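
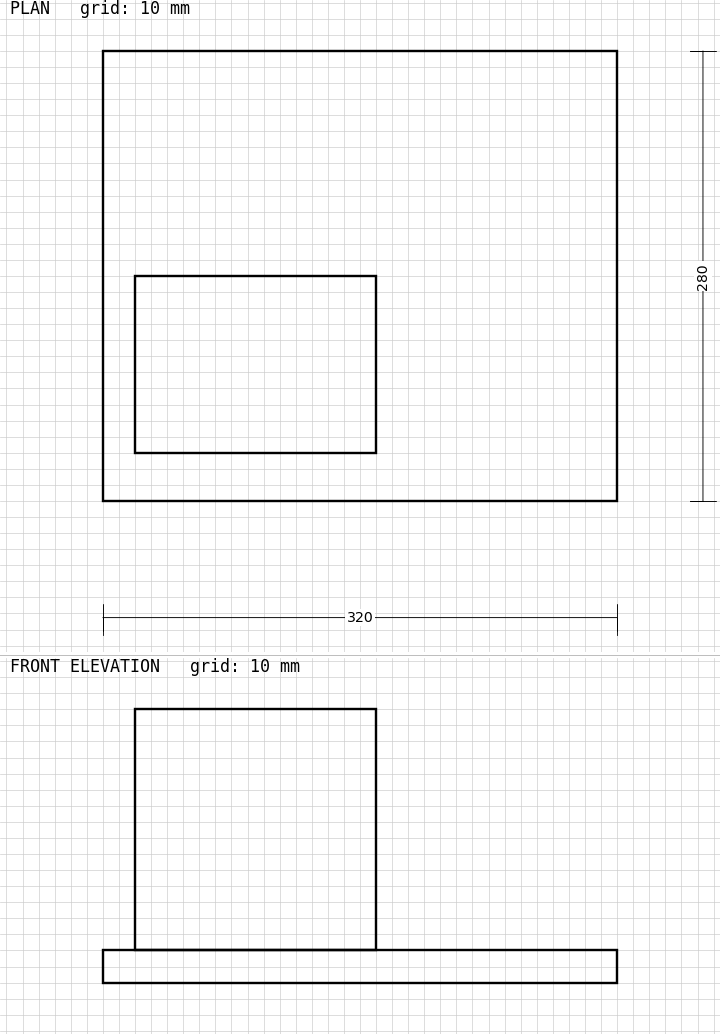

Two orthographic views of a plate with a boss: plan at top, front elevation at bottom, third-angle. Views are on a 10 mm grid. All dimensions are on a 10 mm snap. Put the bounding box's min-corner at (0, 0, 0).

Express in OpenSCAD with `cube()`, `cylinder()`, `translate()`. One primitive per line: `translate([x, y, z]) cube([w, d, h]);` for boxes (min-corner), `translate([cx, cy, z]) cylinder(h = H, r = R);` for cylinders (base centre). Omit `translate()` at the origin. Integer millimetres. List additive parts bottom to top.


cube([320, 280, 20]);
translate([20, 30, 20]) cube([150, 110, 150]);


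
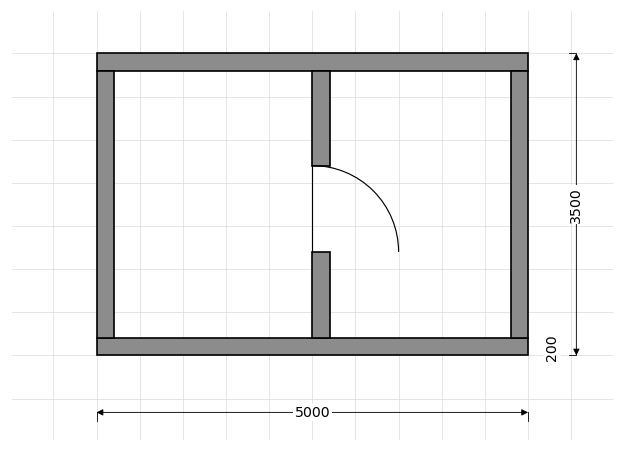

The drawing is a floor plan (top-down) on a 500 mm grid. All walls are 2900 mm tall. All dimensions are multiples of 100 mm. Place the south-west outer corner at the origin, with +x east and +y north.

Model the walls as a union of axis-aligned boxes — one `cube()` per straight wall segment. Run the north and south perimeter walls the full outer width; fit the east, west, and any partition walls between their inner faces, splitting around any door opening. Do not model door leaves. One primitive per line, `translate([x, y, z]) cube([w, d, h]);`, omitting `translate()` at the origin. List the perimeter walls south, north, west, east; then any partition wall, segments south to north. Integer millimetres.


cube([5000, 200, 2900]);
translate([0, 3300, 0]) cube([5000, 200, 2900]);
translate([0, 200, 0]) cube([200, 3100, 2900]);
translate([4800, 200, 0]) cube([200, 3100, 2900]);
translate([2500, 200, 0]) cube([200, 1000, 2900]);
translate([2500, 2200, 0]) cube([200, 1100, 2900]);


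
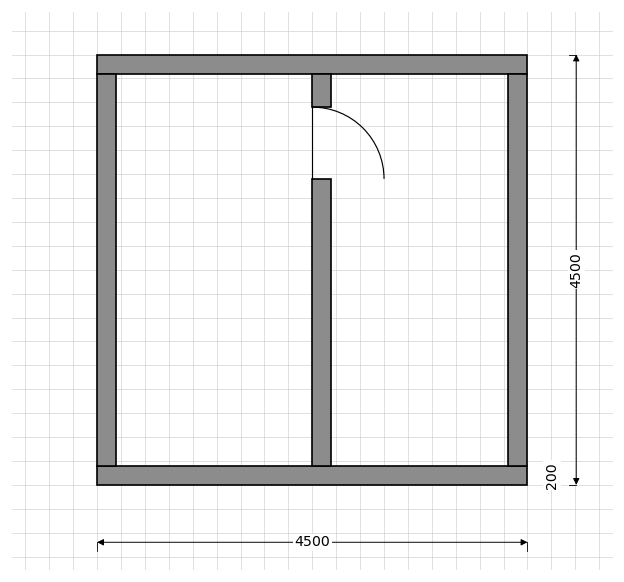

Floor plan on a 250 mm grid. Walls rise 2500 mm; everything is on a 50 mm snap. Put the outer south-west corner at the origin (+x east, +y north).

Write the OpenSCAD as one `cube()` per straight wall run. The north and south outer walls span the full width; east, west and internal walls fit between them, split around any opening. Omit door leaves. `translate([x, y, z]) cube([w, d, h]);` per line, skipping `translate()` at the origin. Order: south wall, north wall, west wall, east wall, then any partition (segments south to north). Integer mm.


cube([4500, 200, 2500]);
translate([0, 4300, 0]) cube([4500, 200, 2500]);
translate([0, 200, 0]) cube([200, 4100, 2500]);
translate([4300, 200, 0]) cube([200, 4100, 2500]);
translate([2250, 200, 0]) cube([200, 3000, 2500]);
translate([2250, 3950, 0]) cube([200, 350, 2500]);


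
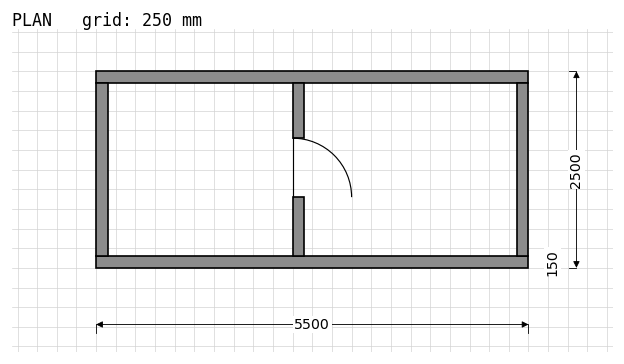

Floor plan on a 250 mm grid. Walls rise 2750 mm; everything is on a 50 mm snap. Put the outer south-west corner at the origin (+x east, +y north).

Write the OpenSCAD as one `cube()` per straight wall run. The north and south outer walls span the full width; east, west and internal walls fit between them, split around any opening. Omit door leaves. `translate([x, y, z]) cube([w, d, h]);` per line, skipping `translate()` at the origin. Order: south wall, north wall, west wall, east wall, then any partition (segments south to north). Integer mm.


cube([5500, 150, 2750]);
translate([0, 2350, 0]) cube([5500, 150, 2750]);
translate([0, 150, 0]) cube([150, 2200, 2750]);
translate([5350, 150, 0]) cube([150, 2200, 2750]);
translate([2500, 150, 0]) cube([150, 750, 2750]);
translate([2500, 1650, 0]) cube([150, 700, 2750]);


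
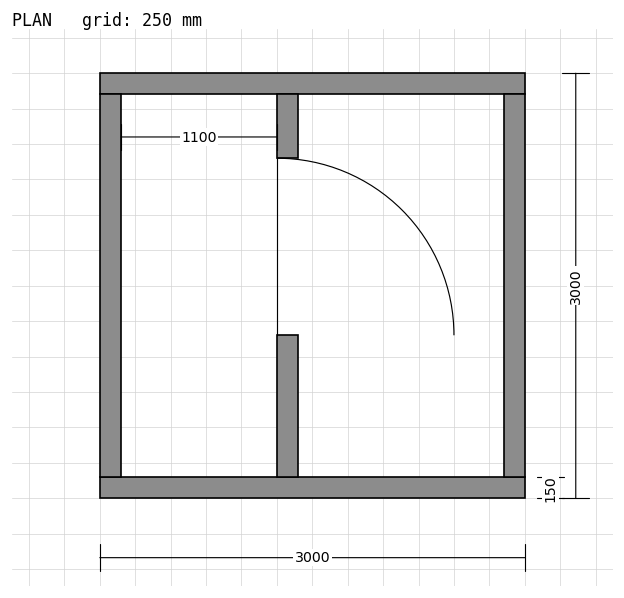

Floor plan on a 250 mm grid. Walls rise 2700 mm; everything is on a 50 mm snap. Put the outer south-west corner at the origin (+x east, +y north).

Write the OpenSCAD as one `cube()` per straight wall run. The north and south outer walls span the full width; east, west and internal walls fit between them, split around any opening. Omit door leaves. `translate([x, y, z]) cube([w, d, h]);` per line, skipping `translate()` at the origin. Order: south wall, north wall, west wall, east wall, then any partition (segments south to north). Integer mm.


cube([3000, 150, 2700]);
translate([0, 2850, 0]) cube([3000, 150, 2700]);
translate([0, 150, 0]) cube([150, 2700, 2700]);
translate([2850, 150, 0]) cube([150, 2700, 2700]);
translate([1250, 150, 0]) cube([150, 1000, 2700]);
translate([1250, 2400, 0]) cube([150, 450, 2700]);


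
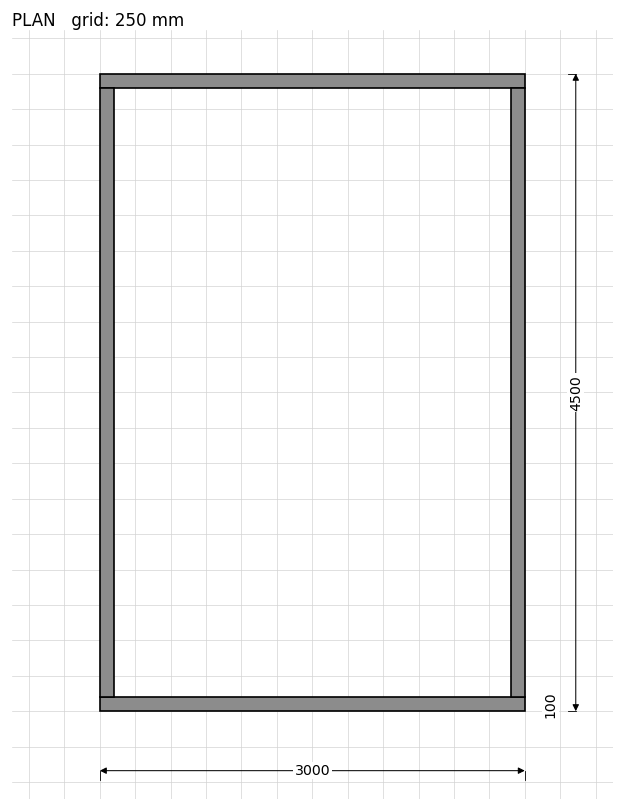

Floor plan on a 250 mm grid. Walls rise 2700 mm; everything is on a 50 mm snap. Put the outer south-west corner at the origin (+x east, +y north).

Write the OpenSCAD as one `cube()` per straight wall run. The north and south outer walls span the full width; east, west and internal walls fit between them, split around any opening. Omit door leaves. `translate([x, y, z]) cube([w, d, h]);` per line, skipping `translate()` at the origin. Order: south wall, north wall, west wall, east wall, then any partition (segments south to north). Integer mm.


cube([3000, 100, 2700]);
translate([0, 4400, 0]) cube([3000, 100, 2700]);
translate([0, 100, 0]) cube([100, 4300, 2700]);
translate([2900, 100, 0]) cube([100, 4300, 2700]);


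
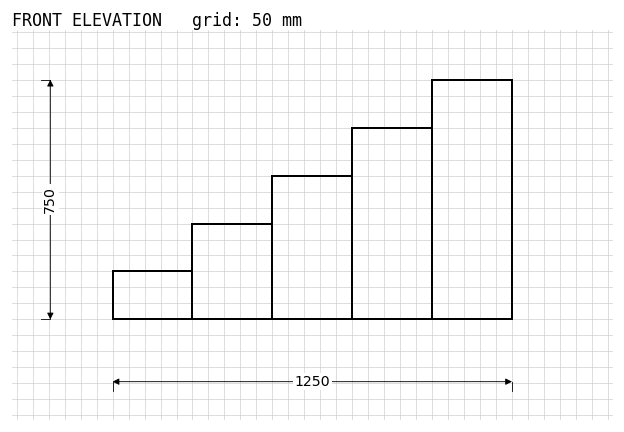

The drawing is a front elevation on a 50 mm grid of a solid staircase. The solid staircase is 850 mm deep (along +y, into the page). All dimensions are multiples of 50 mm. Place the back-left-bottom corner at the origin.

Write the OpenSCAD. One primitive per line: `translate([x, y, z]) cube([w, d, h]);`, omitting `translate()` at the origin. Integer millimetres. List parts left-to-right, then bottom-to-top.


cube([250, 850, 150]);
translate([250, 0, 0]) cube([250, 850, 300]);
translate([500, 0, 0]) cube([250, 850, 450]);
translate([750, 0, 0]) cube([250, 850, 600]);
translate([1000, 0, 0]) cube([250, 850, 750]);


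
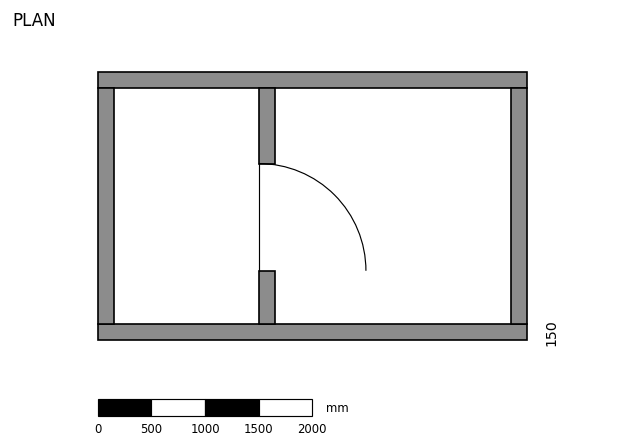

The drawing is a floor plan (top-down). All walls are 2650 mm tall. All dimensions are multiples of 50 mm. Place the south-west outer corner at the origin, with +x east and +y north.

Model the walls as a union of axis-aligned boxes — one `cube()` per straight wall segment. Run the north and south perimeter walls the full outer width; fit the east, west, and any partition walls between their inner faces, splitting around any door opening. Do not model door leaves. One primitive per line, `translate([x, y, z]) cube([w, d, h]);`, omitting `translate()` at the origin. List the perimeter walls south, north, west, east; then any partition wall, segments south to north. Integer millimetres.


cube([4000, 150, 2650]);
translate([0, 2350, 0]) cube([4000, 150, 2650]);
translate([0, 150, 0]) cube([150, 2200, 2650]);
translate([3850, 150, 0]) cube([150, 2200, 2650]);
translate([1500, 150, 0]) cube([150, 500, 2650]);
translate([1500, 1650, 0]) cube([150, 700, 2650]);


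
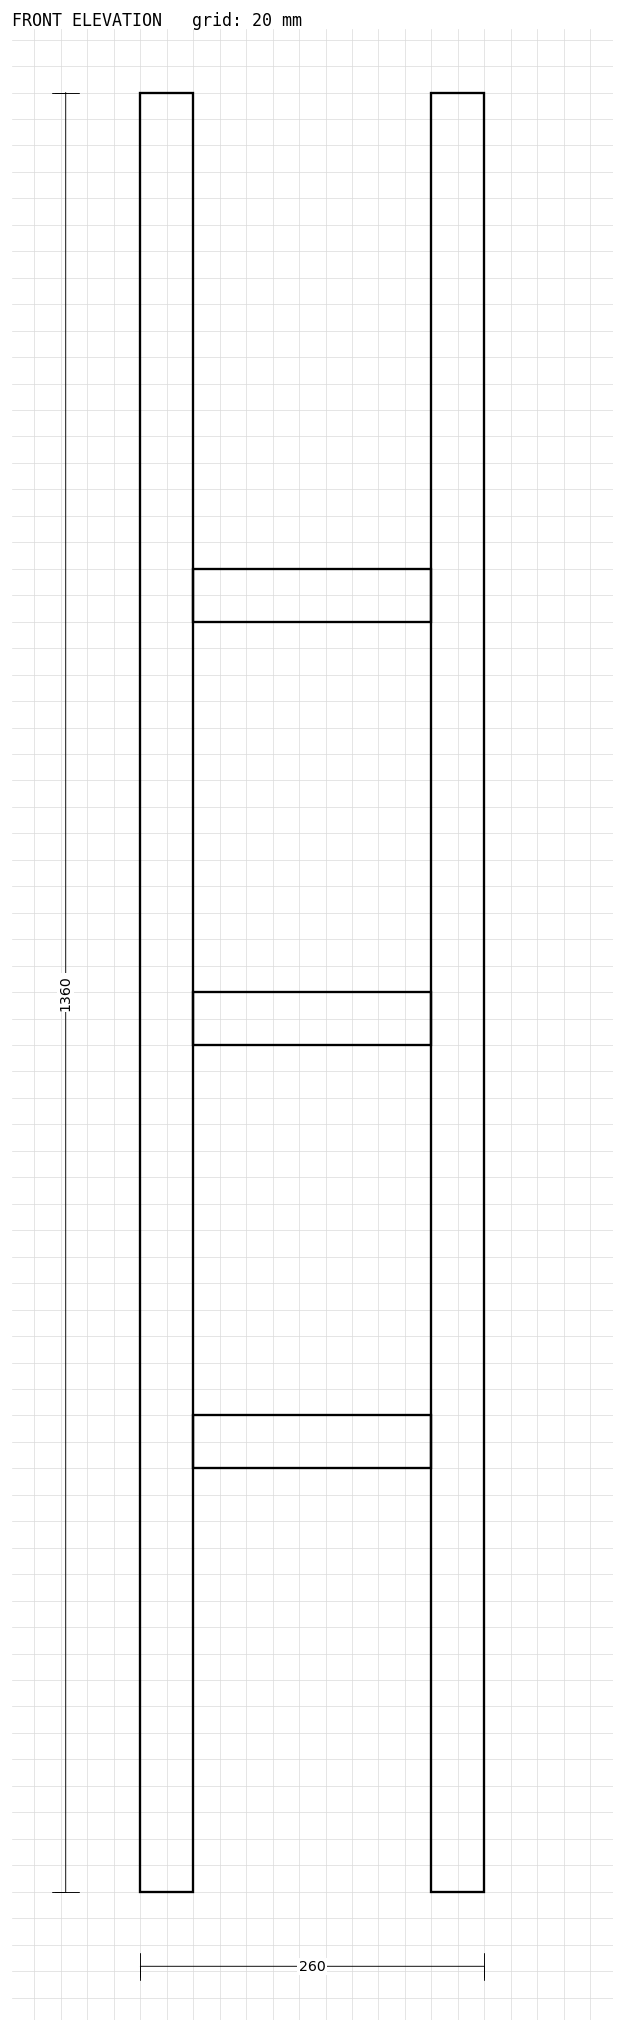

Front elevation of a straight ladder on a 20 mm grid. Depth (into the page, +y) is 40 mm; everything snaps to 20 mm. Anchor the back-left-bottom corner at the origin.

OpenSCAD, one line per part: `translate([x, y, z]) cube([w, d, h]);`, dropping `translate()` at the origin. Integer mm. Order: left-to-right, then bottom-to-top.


cube([40, 40, 1360]);
translate([40, 0, 320]) cube([180, 40, 40]);
translate([40, 0, 640]) cube([180, 40, 40]);
translate([40, 0, 960]) cube([180, 40, 40]);
translate([220, 0, 0]) cube([40, 40, 1360]);


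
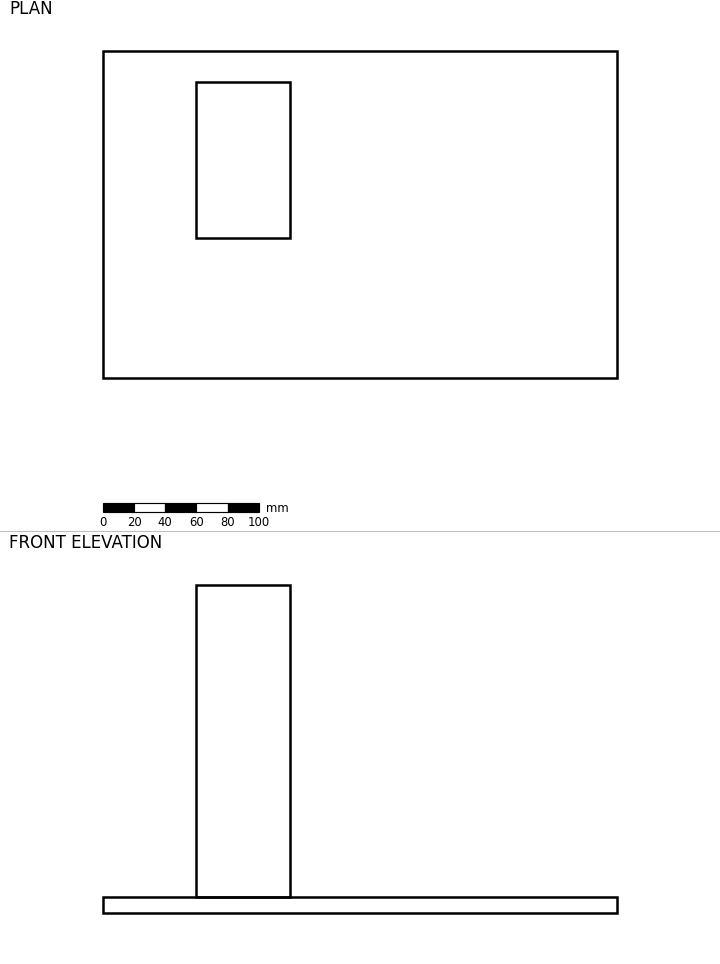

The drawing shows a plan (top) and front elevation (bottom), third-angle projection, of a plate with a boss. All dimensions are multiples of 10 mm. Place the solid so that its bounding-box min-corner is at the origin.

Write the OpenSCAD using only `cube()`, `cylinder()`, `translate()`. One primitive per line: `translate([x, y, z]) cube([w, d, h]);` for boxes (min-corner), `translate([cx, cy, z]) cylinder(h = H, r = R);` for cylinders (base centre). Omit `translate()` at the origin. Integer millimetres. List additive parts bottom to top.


cube([330, 210, 10]);
translate([60, 90, 10]) cube([60, 100, 200]);


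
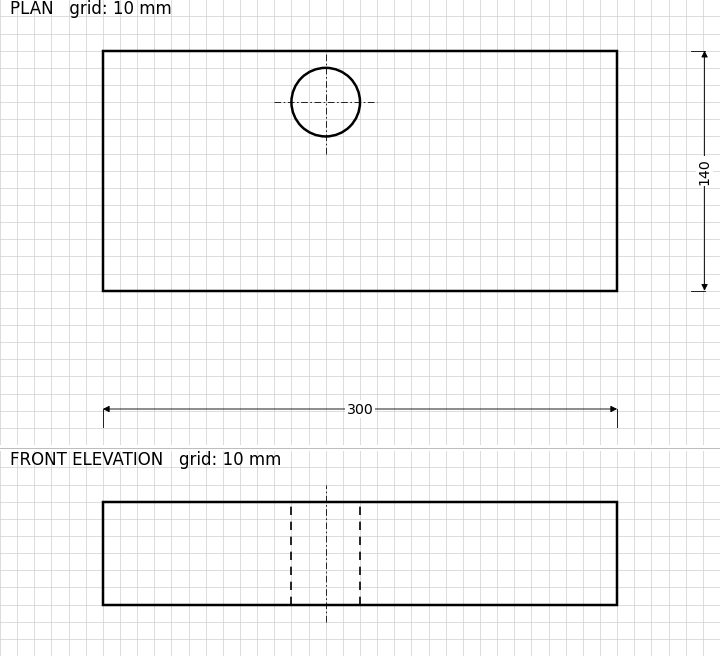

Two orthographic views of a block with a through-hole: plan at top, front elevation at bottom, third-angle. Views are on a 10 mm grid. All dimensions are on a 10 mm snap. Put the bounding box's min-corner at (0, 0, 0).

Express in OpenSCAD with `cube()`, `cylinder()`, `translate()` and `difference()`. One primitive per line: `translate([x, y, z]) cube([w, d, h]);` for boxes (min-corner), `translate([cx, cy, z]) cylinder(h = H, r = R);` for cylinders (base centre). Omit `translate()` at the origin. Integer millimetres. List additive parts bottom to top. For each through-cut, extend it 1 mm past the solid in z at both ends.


difference() {
  cube([300, 140, 60]);
  translate([130, 110, -1]) cylinder(h = 62, r = 20);
}


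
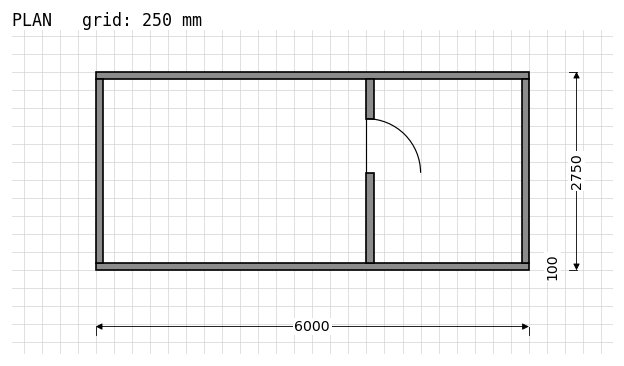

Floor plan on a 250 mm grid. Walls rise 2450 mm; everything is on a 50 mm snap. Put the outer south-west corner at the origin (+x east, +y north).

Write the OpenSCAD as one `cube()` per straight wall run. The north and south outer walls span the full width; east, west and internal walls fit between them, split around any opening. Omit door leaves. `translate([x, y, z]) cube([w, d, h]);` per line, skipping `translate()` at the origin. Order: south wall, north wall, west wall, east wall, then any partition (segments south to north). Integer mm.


cube([6000, 100, 2450]);
translate([0, 2650, 0]) cube([6000, 100, 2450]);
translate([0, 100, 0]) cube([100, 2550, 2450]);
translate([5900, 100, 0]) cube([100, 2550, 2450]);
translate([3750, 100, 0]) cube([100, 1250, 2450]);
translate([3750, 2100, 0]) cube([100, 550, 2450]);


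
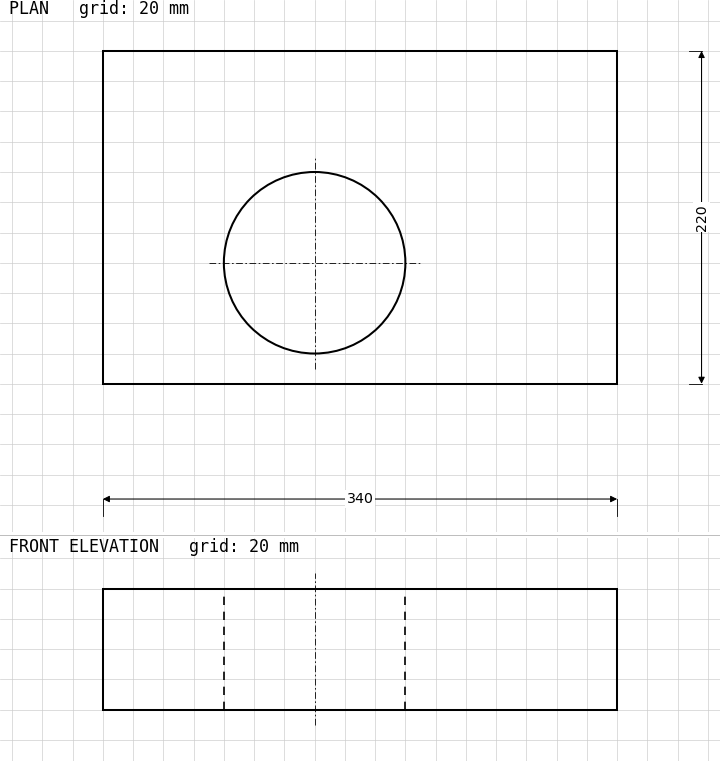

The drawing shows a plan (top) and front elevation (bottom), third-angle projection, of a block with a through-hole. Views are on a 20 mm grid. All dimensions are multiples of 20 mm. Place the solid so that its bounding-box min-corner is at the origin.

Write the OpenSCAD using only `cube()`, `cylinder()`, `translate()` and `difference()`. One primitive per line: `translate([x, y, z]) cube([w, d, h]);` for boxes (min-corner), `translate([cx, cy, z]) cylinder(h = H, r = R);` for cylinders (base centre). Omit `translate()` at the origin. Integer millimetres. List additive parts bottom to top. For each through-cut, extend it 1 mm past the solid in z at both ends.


difference() {
  cube([340, 220, 80]);
  translate([140, 80, -1]) cylinder(h = 82, r = 60);
}


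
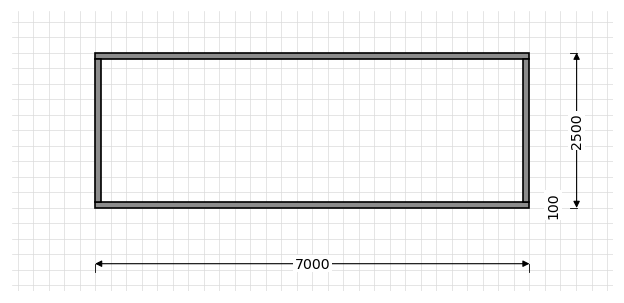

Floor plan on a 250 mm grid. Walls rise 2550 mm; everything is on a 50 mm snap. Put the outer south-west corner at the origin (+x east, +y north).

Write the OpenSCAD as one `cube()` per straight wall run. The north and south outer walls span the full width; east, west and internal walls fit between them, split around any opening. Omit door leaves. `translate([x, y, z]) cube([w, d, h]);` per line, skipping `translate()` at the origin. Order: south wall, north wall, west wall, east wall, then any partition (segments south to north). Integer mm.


cube([7000, 100, 2550]);
translate([0, 2400, 0]) cube([7000, 100, 2550]);
translate([0, 100, 0]) cube([100, 2300, 2550]);
translate([6900, 100, 0]) cube([100, 2300, 2550]);


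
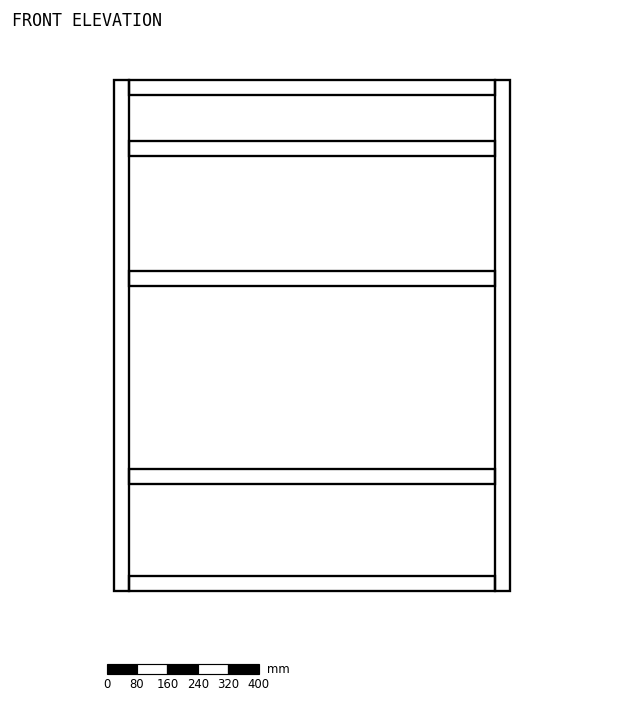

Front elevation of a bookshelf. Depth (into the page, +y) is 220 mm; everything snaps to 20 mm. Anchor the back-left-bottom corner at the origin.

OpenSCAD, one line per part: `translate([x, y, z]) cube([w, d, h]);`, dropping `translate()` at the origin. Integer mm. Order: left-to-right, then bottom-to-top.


cube([40, 220, 1340]);
translate([40, 0, 0]) cube([960, 220, 40]);
translate([40, 0, 280]) cube([960, 220, 40]);
translate([40, 0, 800]) cube([960, 220, 40]);
translate([40, 0, 1140]) cube([960, 220, 40]);
translate([40, 0, 1300]) cube([960, 220, 40]);
translate([1000, 0, 0]) cube([40, 220, 1340]);


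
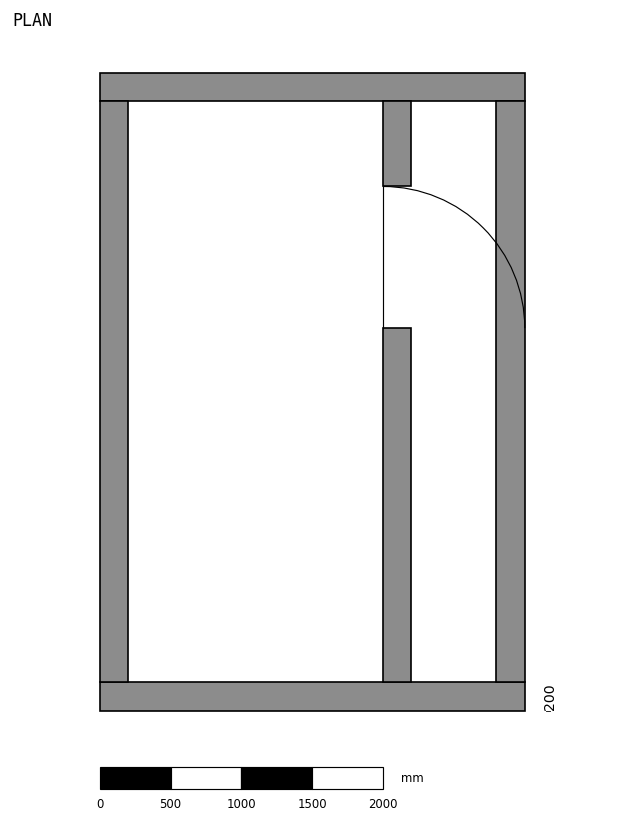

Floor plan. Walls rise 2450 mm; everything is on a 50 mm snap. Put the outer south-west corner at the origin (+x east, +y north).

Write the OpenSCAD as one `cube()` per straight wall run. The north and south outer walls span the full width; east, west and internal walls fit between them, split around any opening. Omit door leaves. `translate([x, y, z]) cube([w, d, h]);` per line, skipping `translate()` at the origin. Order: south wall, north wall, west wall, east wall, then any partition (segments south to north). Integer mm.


cube([3000, 200, 2450]);
translate([0, 4300, 0]) cube([3000, 200, 2450]);
translate([0, 200, 0]) cube([200, 4100, 2450]);
translate([2800, 200, 0]) cube([200, 4100, 2450]);
translate([2000, 200, 0]) cube([200, 2500, 2450]);
translate([2000, 3700, 0]) cube([200, 600, 2450]);


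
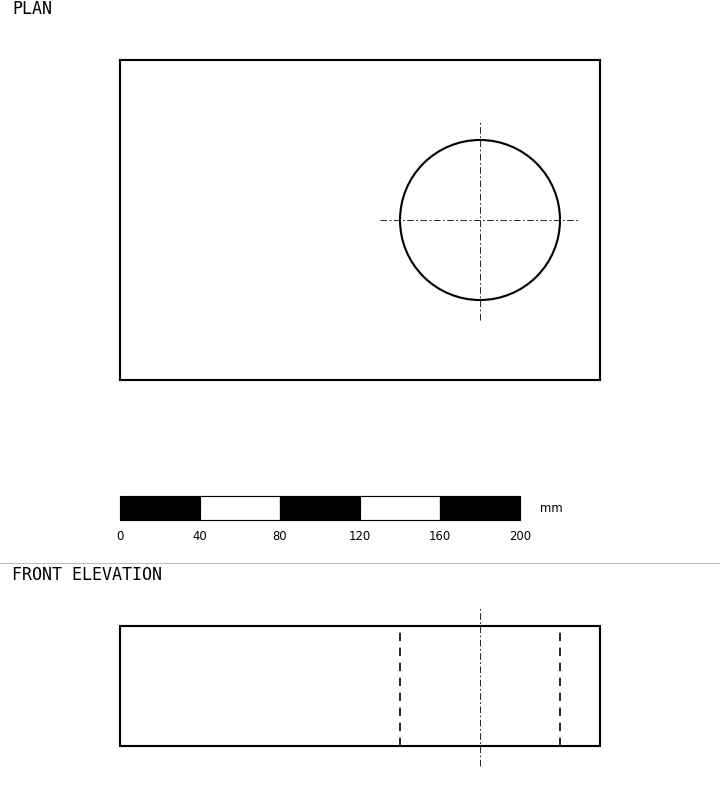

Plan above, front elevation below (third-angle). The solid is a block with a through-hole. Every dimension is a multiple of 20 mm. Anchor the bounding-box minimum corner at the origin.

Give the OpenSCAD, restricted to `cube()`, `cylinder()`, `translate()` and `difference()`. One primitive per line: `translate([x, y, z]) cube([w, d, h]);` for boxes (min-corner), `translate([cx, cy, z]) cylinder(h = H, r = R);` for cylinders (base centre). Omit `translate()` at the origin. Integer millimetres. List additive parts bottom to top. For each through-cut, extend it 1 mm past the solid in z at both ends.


difference() {
  cube([240, 160, 60]);
  translate([180, 80, -1]) cylinder(h = 62, r = 40);
}


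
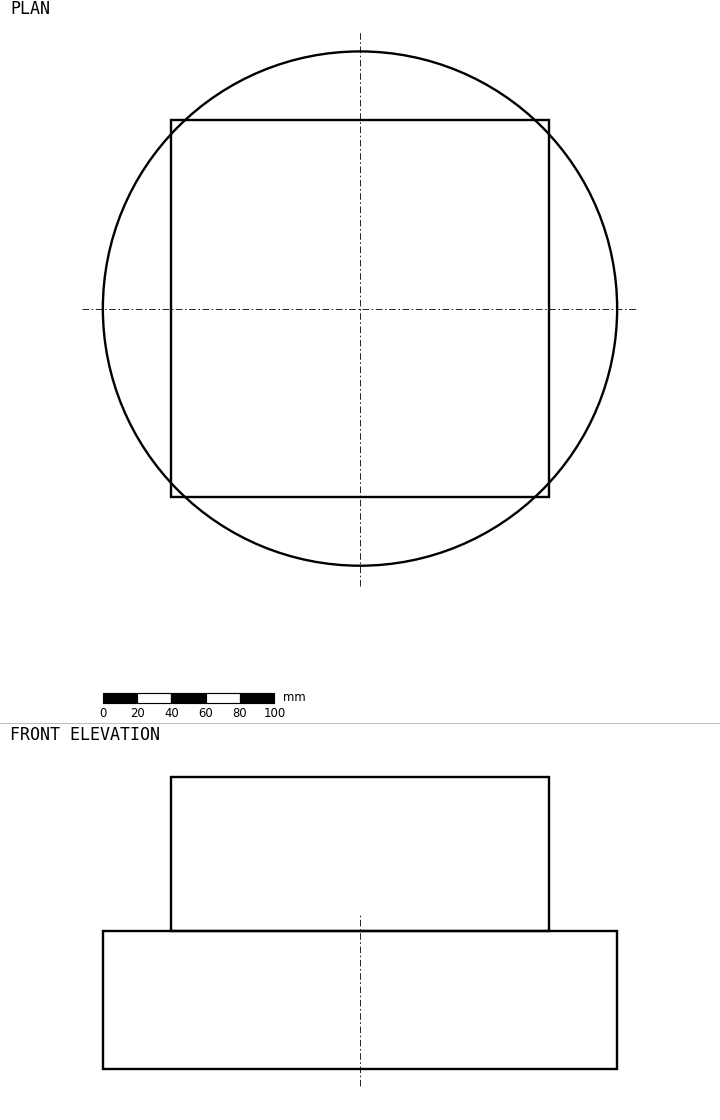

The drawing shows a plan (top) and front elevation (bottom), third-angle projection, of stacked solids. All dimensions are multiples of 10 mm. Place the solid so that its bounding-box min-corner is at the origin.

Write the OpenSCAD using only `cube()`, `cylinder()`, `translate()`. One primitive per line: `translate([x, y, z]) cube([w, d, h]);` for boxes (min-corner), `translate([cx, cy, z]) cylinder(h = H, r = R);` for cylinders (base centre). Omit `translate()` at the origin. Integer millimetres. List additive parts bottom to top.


translate([150, 150, 0]) cylinder(h = 80, r = 150);
translate([40, 40, 80]) cube([220, 220, 90]);


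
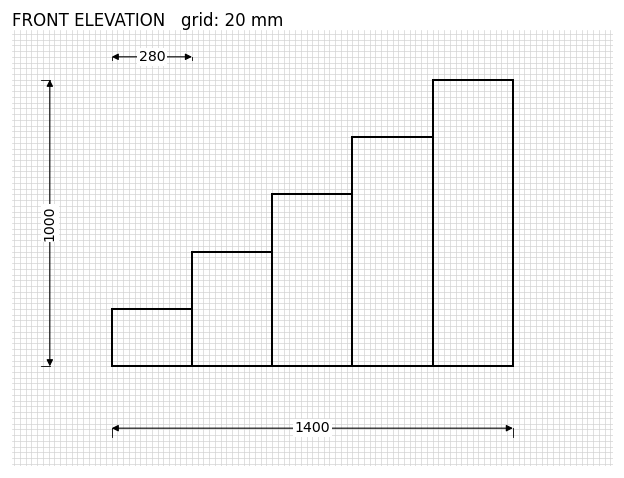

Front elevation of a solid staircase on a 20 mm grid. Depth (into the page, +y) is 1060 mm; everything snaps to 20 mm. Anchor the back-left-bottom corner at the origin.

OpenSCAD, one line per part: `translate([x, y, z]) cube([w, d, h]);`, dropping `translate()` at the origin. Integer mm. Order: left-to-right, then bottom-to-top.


cube([280, 1060, 200]);
translate([280, 0, 0]) cube([280, 1060, 400]);
translate([560, 0, 0]) cube([280, 1060, 600]);
translate([840, 0, 0]) cube([280, 1060, 800]);
translate([1120, 0, 0]) cube([280, 1060, 1000]);


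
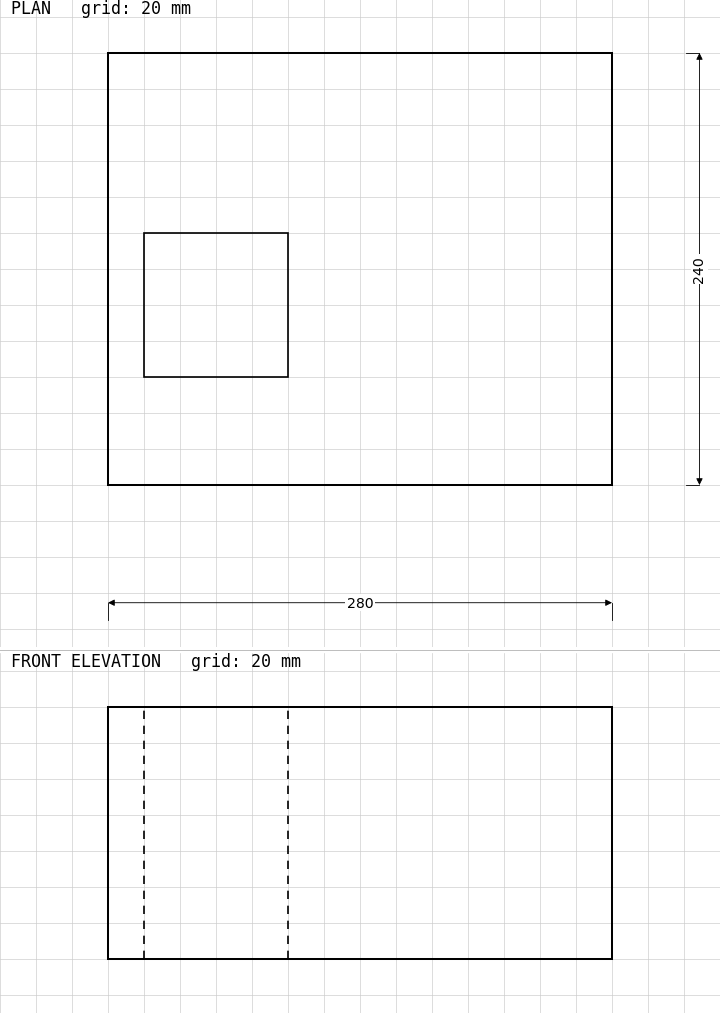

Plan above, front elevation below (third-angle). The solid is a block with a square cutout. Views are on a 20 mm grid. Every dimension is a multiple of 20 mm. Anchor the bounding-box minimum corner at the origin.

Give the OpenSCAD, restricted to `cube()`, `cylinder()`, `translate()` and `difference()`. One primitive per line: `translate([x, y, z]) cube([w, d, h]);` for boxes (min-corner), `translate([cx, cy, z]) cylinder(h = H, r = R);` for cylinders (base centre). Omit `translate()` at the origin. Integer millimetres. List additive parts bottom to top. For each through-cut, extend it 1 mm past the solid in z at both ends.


difference() {
  cube([280, 240, 140]);
  translate([20, 60, -1]) cube([80, 80, 142]);
}


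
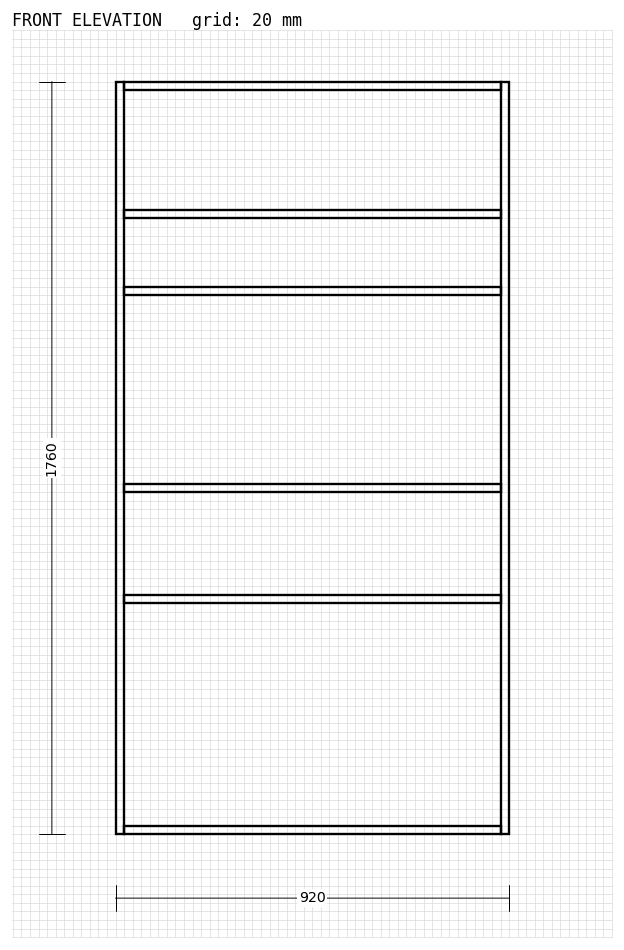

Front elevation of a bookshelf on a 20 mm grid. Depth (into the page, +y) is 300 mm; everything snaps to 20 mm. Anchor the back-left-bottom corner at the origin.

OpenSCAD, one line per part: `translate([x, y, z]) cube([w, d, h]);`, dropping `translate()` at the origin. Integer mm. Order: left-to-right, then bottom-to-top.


cube([20, 300, 1760]);
translate([20, 0, 0]) cube([880, 300, 20]);
translate([20, 0, 540]) cube([880, 300, 20]);
translate([20, 0, 800]) cube([880, 300, 20]);
translate([20, 0, 1260]) cube([880, 300, 20]);
translate([20, 0, 1440]) cube([880, 300, 20]);
translate([20, 0, 1740]) cube([880, 300, 20]);
translate([900, 0, 0]) cube([20, 300, 1760]);


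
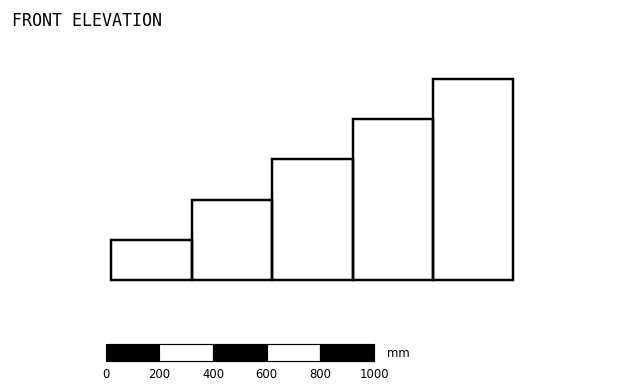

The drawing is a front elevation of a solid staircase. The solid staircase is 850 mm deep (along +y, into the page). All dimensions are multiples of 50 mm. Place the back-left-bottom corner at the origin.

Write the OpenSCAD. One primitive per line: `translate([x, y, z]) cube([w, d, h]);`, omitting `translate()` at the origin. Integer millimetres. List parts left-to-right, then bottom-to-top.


cube([300, 850, 150]);
translate([300, 0, 0]) cube([300, 850, 300]);
translate([600, 0, 0]) cube([300, 850, 450]);
translate([900, 0, 0]) cube([300, 850, 600]);
translate([1200, 0, 0]) cube([300, 850, 750]);


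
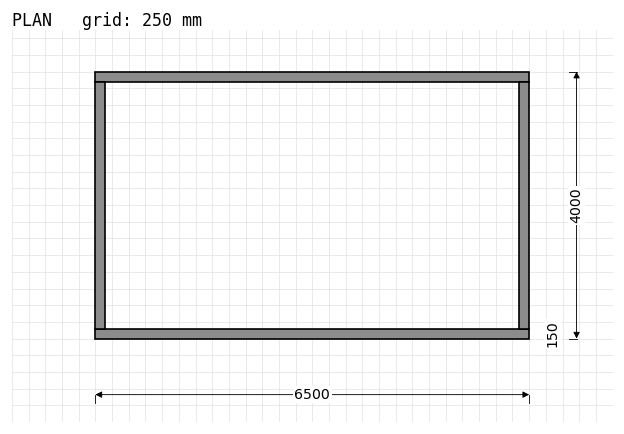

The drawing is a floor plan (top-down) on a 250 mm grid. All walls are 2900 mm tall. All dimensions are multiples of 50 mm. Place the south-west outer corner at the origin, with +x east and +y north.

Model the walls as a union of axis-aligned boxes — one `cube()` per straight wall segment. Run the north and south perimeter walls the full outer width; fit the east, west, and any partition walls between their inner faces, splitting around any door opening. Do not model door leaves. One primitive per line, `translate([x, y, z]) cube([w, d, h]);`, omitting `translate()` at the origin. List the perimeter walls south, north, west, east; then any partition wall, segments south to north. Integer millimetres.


cube([6500, 150, 2900]);
translate([0, 3850, 0]) cube([6500, 150, 2900]);
translate([0, 150, 0]) cube([150, 3700, 2900]);
translate([6350, 150, 0]) cube([150, 3700, 2900]);


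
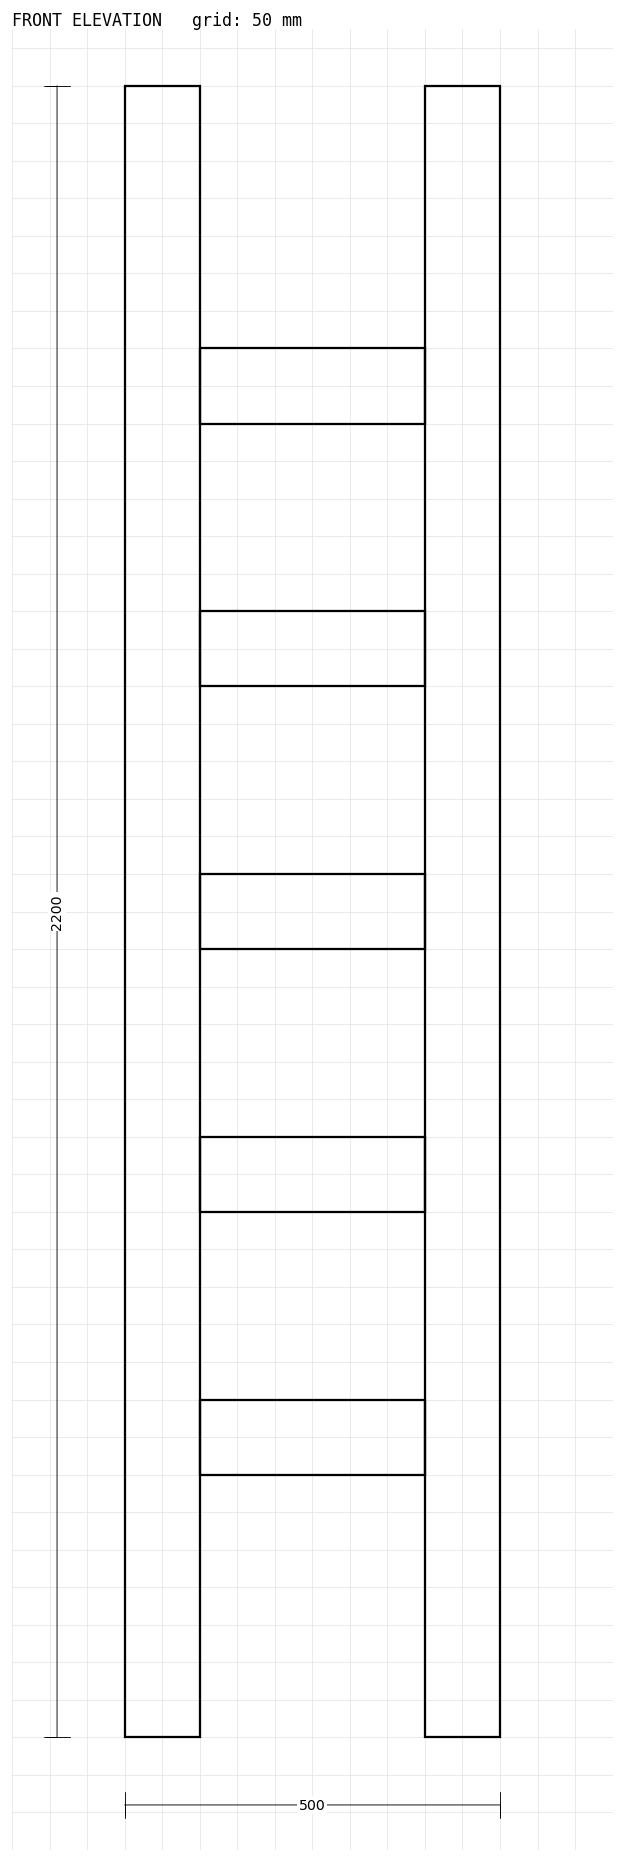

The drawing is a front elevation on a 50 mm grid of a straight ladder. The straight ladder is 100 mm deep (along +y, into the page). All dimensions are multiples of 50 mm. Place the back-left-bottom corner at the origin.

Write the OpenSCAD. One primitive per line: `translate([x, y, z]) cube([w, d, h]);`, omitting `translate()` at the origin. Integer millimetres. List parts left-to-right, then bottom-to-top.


cube([100, 100, 2200]);
translate([100, 0, 350]) cube([300, 100, 100]);
translate([100, 0, 700]) cube([300, 100, 100]);
translate([100, 0, 1050]) cube([300, 100, 100]);
translate([100, 0, 1400]) cube([300, 100, 100]);
translate([100, 0, 1750]) cube([300, 100, 100]);
translate([400, 0, 0]) cube([100, 100, 2200]);


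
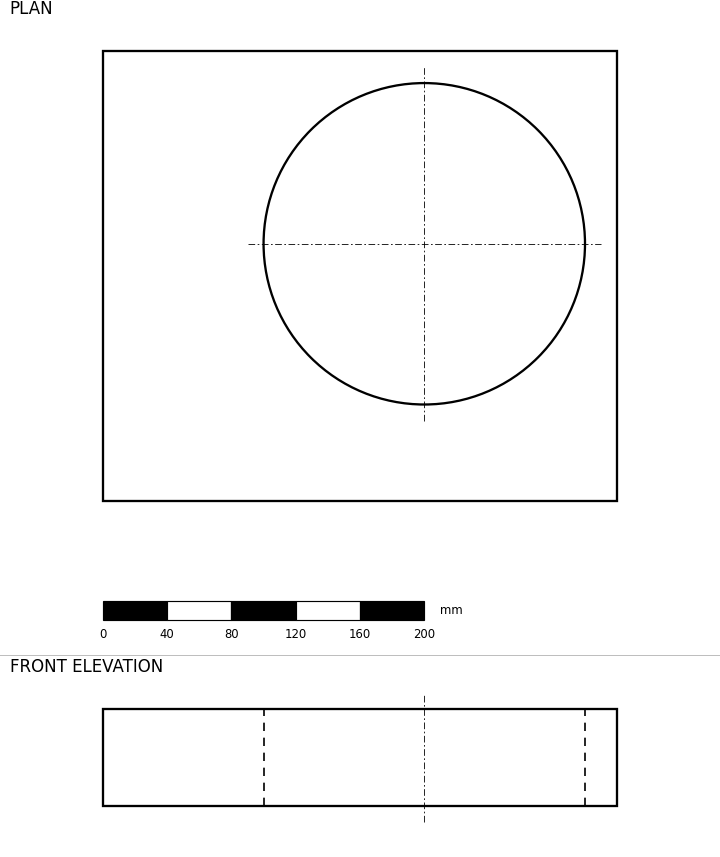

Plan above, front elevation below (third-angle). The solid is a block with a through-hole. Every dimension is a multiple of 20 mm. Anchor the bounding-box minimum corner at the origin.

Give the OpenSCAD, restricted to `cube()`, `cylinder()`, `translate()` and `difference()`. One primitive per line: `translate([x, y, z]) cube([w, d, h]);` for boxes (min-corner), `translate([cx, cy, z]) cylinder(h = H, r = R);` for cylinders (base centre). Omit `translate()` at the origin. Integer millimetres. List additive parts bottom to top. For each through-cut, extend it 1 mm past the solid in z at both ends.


difference() {
  cube([320, 280, 60]);
  translate([200, 160, -1]) cylinder(h = 62, r = 100);
}


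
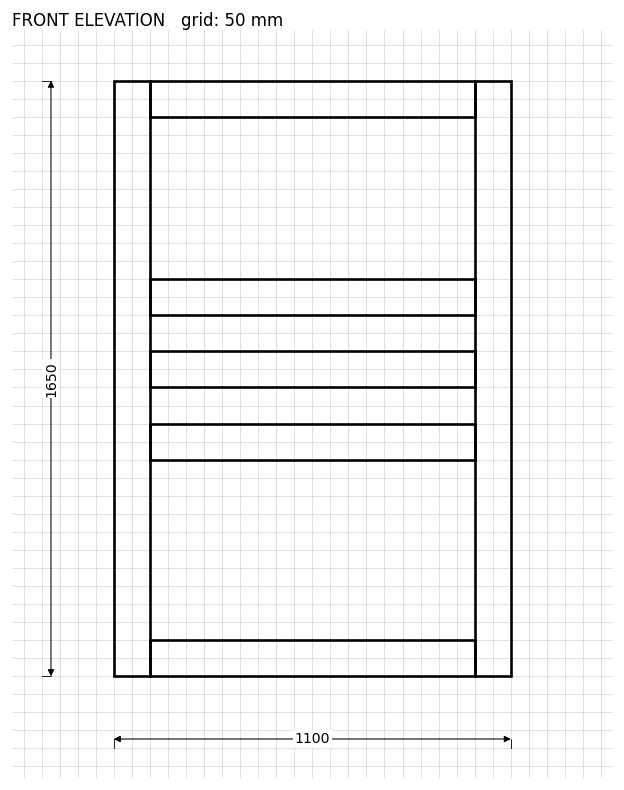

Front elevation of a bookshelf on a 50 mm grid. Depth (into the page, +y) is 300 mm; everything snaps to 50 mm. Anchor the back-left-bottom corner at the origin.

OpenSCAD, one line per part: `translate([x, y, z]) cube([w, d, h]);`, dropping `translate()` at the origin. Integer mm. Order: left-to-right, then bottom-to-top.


cube([100, 300, 1650]);
translate([100, 0, 0]) cube([900, 300, 100]);
translate([100, 0, 600]) cube([900, 300, 100]);
translate([100, 0, 800]) cube([900, 300, 100]);
translate([100, 0, 1000]) cube([900, 300, 100]);
translate([100, 0, 1550]) cube([900, 300, 100]);
translate([1000, 0, 0]) cube([100, 300, 1650]);


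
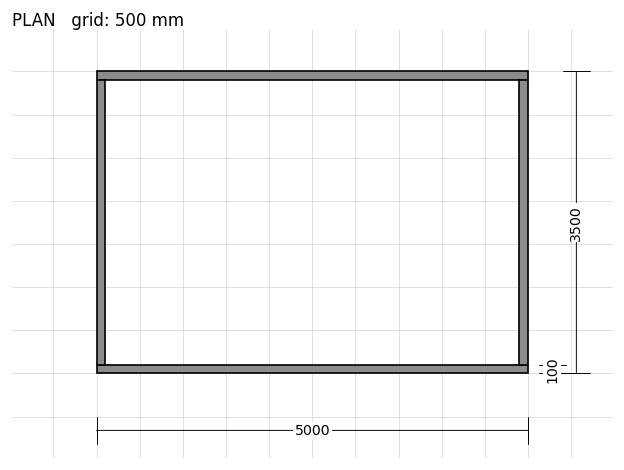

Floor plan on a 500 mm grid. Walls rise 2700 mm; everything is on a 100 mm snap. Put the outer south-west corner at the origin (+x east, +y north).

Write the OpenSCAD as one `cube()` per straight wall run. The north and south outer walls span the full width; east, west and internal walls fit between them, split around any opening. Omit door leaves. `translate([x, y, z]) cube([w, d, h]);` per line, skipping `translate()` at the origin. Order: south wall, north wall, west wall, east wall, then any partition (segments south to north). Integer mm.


cube([5000, 100, 2700]);
translate([0, 3400, 0]) cube([5000, 100, 2700]);
translate([0, 100, 0]) cube([100, 3300, 2700]);
translate([4900, 100, 0]) cube([100, 3300, 2700]);


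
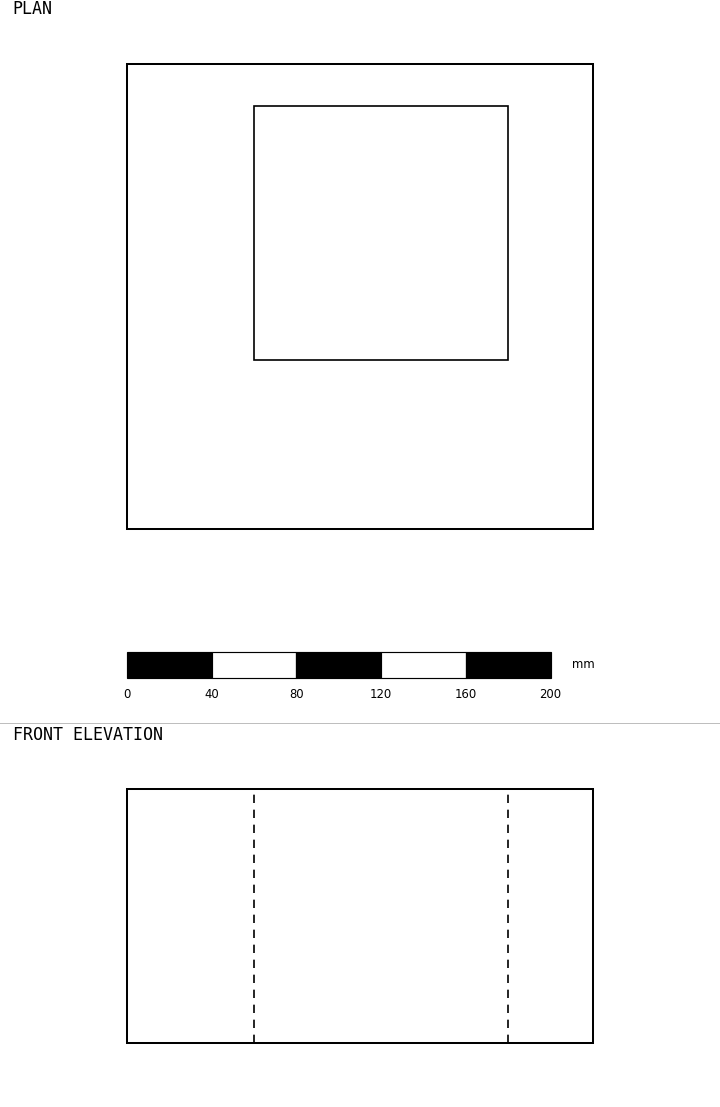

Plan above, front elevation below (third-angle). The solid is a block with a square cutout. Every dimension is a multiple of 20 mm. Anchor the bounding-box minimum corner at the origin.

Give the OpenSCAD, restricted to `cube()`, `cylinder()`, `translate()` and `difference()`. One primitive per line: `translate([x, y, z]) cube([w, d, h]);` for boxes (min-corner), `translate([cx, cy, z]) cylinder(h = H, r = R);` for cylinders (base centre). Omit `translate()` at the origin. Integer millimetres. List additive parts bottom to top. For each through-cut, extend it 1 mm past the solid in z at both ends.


difference() {
  cube([220, 220, 120]);
  translate([60, 80, -1]) cube([120, 120, 122]);
}


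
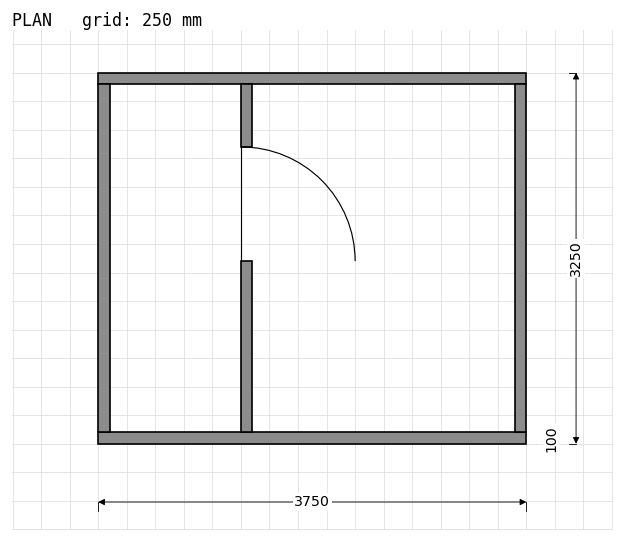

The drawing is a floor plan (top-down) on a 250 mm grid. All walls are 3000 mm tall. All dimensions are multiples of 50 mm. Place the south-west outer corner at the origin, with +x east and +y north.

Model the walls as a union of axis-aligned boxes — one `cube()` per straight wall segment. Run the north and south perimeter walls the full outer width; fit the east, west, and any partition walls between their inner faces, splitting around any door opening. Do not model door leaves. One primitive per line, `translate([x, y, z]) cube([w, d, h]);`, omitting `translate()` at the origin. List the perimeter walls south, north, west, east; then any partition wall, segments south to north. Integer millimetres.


cube([3750, 100, 3000]);
translate([0, 3150, 0]) cube([3750, 100, 3000]);
translate([0, 100, 0]) cube([100, 3050, 3000]);
translate([3650, 100, 0]) cube([100, 3050, 3000]);
translate([1250, 100, 0]) cube([100, 1500, 3000]);
translate([1250, 2600, 0]) cube([100, 550, 3000]);


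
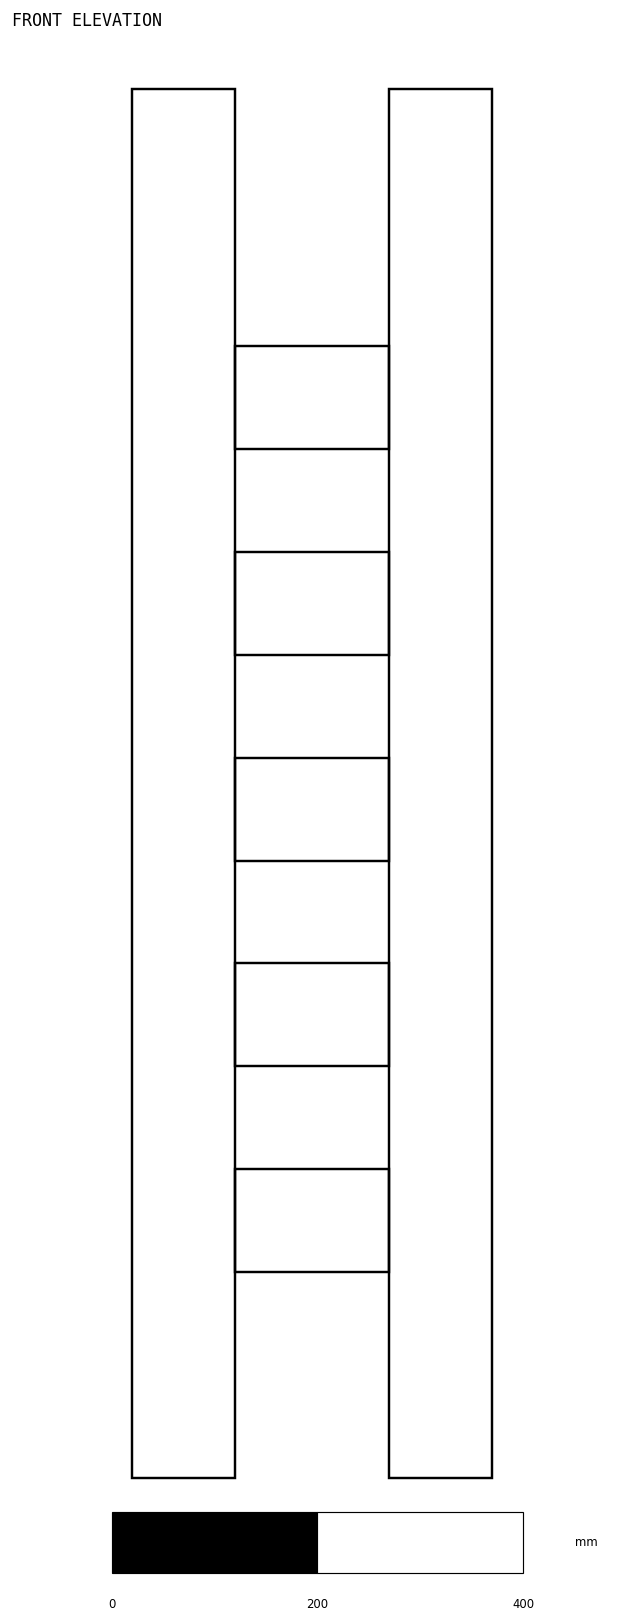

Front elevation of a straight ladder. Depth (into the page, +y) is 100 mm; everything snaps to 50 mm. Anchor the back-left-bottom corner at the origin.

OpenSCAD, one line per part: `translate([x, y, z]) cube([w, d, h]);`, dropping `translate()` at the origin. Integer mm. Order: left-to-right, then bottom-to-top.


cube([100, 100, 1350]);
translate([100, 0, 200]) cube([150, 100, 100]);
translate([100, 0, 400]) cube([150, 100, 100]);
translate([100, 0, 600]) cube([150, 100, 100]);
translate([100, 0, 800]) cube([150, 100, 100]);
translate([100, 0, 1000]) cube([150, 100, 100]);
translate([250, 0, 0]) cube([100, 100, 1350]);


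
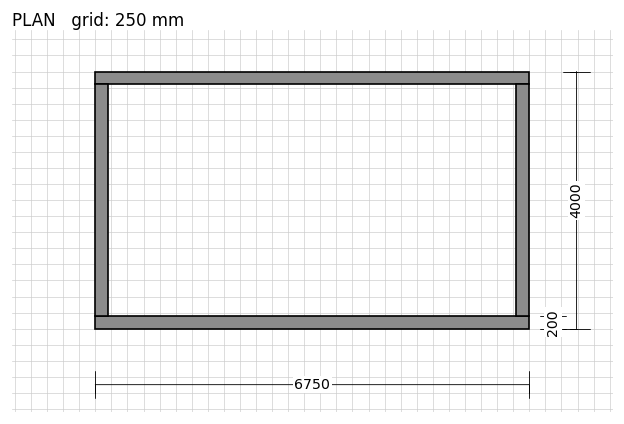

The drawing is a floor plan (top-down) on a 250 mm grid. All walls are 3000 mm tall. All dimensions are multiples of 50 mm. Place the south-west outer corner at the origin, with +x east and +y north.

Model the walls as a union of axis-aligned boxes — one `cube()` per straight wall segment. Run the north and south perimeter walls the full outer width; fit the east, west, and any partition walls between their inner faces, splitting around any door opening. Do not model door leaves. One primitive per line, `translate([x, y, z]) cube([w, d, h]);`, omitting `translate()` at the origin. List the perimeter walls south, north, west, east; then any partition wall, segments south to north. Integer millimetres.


cube([6750, 200, 3000]);
translate([0, 3800, 0]) cube([6750, 200, 3000]);
translate([0, 200, 0]) cube([200, 3600, 3000]);
translate([6550, 200, 0]) cube([200, 3600, 3000]);


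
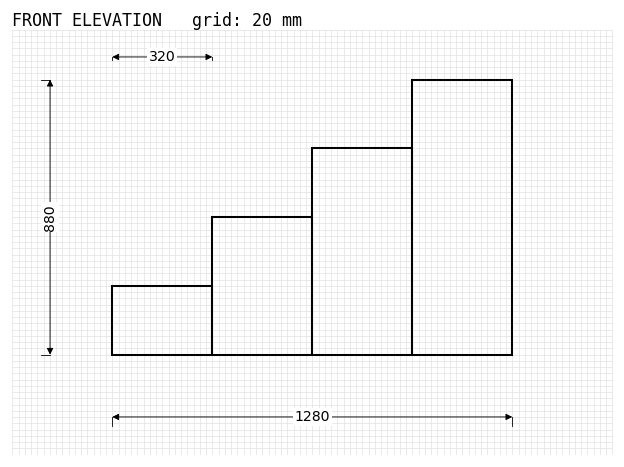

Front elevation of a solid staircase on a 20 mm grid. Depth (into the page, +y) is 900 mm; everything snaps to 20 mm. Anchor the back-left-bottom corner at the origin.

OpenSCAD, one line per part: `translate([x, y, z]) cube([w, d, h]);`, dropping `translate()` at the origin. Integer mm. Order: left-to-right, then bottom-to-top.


cube([320, 900, 220]);
translate([320, 0, 0]) cube([320, 900, 440]);
translate([640, 0, 0]) cube([320, 900, 660]);
translate([960, 0, 0]) cube([320, 900, 880]);


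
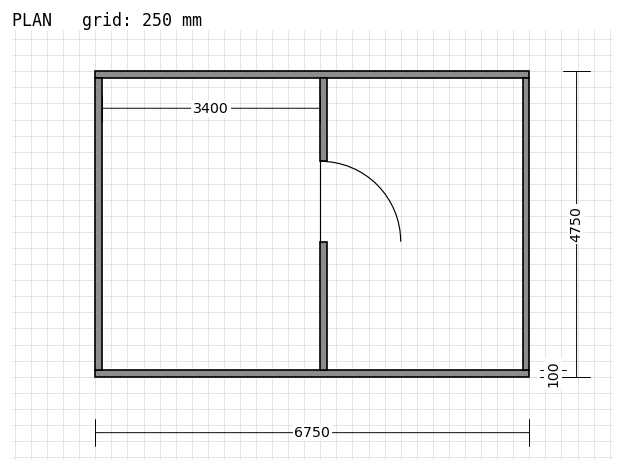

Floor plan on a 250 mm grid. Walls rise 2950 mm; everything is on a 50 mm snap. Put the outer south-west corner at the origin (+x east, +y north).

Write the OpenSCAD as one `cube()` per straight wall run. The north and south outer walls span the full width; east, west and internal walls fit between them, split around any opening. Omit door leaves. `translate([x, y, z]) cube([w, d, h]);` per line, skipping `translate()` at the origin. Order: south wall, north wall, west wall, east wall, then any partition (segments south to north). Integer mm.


cube([6750, 100, 2950]);
translate([0, 4650, 0]) cube([6750, 100, 2950]);
translate([0, 100, 0]) cube([100, 4550, 2950]);
translate([6650, 100, 0]) cube([100, 4550, 2950]);
translate([3500, 100, 0]) cube([100, 2000, 2950]);
translate([3500, 3350, 0]) cube([100, 1300, 2950]);


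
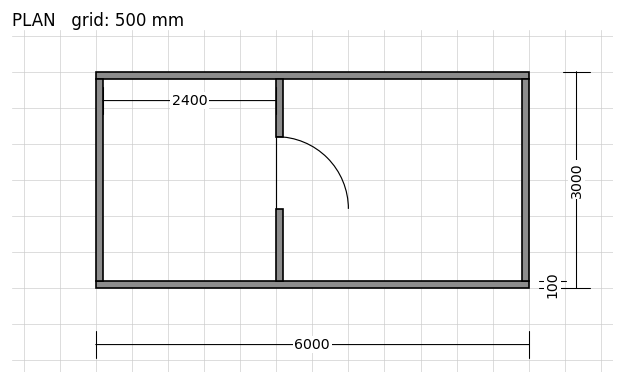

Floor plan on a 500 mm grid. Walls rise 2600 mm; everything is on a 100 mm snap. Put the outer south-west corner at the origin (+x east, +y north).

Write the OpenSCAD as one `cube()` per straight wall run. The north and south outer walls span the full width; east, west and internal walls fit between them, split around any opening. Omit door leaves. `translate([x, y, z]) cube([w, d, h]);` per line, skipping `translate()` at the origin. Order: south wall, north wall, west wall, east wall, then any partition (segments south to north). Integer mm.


cube([6000, 100, 2600]);
translate([0, 2900, 0]) cube([6000, 100, 2600]);
translate([0, 100, 0]) cube([100, 2800, 2600]);
translate([5900, 100, 0]) cube([100, 2800, 2600]);
translate([2500, 100, 0]) cube([100, 1000, 2600]);
translate([2500, 2100, 0]) cube([100, 800, 2600]);


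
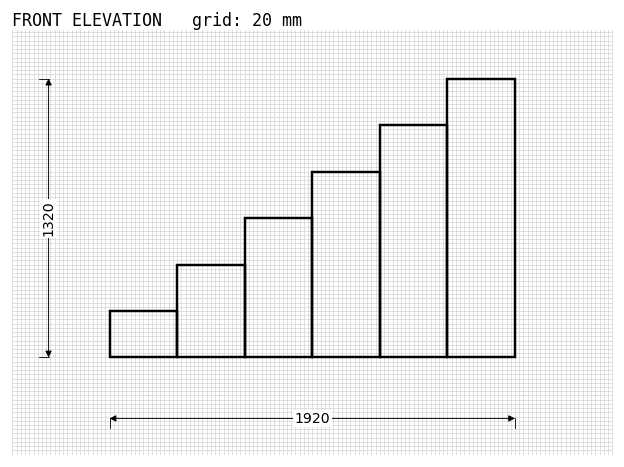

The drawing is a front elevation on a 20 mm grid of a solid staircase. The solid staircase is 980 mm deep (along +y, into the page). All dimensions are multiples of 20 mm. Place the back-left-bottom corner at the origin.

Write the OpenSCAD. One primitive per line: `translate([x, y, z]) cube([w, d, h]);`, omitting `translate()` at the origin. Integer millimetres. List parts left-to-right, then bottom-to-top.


cube([320, 980, 220]);
translate([320, 0, 0]) cube([320, 980, 440]);
translate([640, 0, 0]) cube([320, 980, 660]);
translate([960, 0, 0]) cube([320, 980, 880]);
translate([1280, 0, 0]) cube([320, 980, 1100]);
translate([1600, 0, 0]) cube([320, 980, 1320]);


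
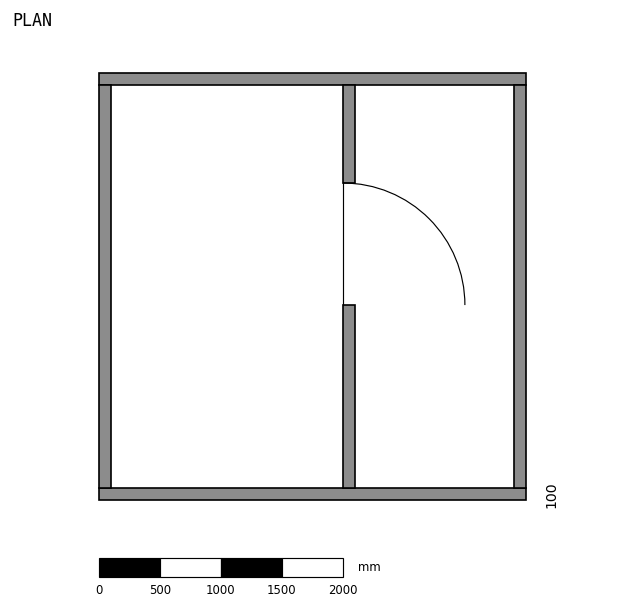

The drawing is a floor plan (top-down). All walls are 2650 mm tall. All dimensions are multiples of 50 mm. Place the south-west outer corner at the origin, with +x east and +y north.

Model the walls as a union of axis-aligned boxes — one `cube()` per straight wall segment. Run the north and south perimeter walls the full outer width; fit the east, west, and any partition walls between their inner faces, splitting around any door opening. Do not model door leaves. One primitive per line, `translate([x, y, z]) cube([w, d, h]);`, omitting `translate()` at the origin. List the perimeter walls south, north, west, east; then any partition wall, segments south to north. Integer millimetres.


cube([3500, 100, 2650]);
translate([0, 3400, 0]) cube([3500, 100, 2650]);
translate([0, 100, 0]) cube([100, 3300, 2650]);
translate([3400, 100, 0]) cube([100, 3300, 2650]);
translate([2000, 100, 0]) cube([100, 1500, 2650]);
translate([2000, 2600, 0]) cube([100, 800, 2650]);


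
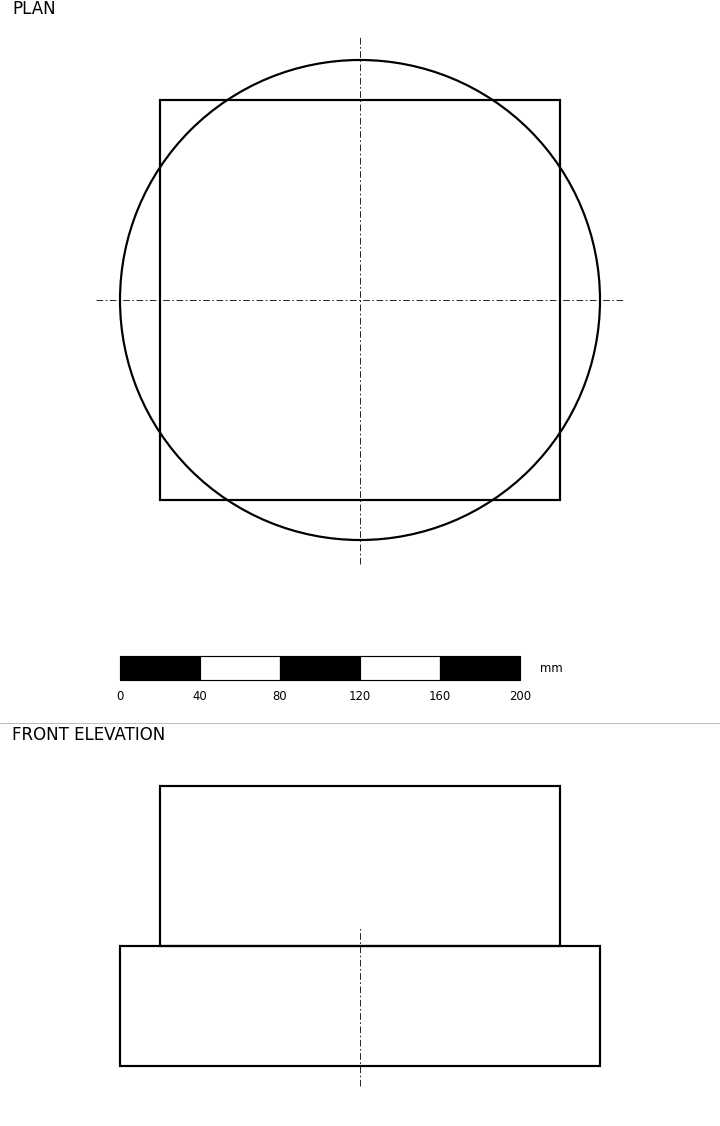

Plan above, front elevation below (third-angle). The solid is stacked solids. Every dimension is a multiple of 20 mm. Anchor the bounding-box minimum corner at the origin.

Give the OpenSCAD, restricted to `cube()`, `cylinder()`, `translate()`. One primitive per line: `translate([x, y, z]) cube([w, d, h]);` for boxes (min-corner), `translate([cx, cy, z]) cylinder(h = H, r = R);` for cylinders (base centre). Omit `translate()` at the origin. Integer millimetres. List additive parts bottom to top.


translate([120, 120, 0]) cylinder(h = 60, r = 120);
translate([20, 20, 60]) cube([200, 200, 80]);


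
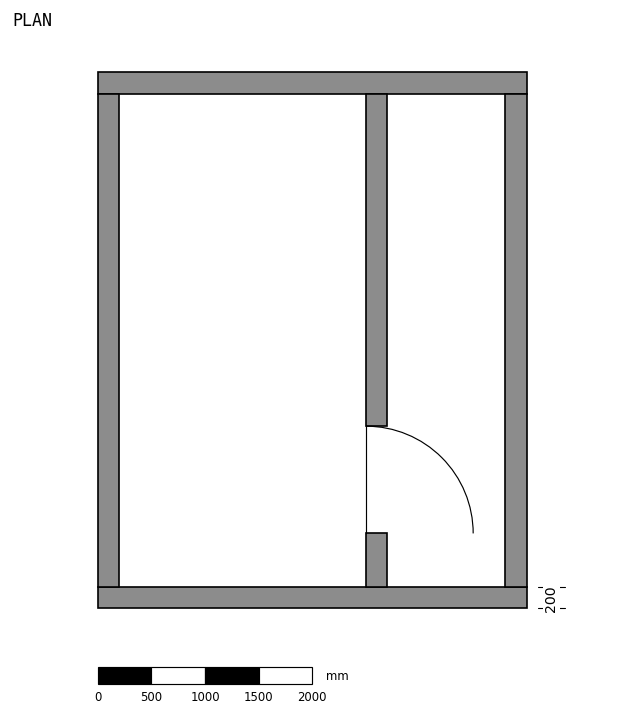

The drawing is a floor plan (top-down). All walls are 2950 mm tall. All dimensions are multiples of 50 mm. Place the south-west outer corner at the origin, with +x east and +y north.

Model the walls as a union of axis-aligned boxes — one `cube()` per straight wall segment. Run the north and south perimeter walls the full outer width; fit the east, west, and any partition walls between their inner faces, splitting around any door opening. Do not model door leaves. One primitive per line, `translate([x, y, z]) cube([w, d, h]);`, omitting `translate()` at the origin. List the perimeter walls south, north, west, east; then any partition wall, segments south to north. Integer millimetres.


cube([4000, 200, 2950]);
translate([0, 4800, 0]) cube([4000, 200, 2950]);
translate([0, 200, 0]) cube([200, 4600, 2950]);
translate([3800, 200, 0]) cube([200, 4600, 2950]);
translate([2500, 200, 0]) cube([200, 500, 2950]);
translate([2500, 1700, 0]) cube([200, 3100, 2950]);


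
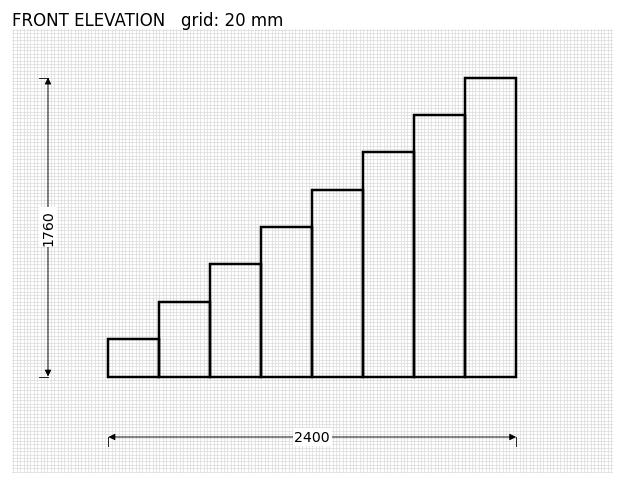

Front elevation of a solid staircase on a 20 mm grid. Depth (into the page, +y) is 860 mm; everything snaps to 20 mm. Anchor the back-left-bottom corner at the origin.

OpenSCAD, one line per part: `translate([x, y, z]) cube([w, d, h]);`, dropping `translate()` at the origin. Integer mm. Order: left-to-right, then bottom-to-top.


cube([300, 860, 220]);
translate([300, 0, 0]) cube([300, 860, 440]);
translate([600, 0, 0]) cube([300, 860, 660]);
translate([900, 0, 0]) cube([300, 860, 880]);
translate([1200, 0, 0]) cube([300, 860, 1100]);
translate([1500, 0, 0]) cube([300, 860, 1320]);
translate([1800, 0, 0]) cube([300, 860, 1540]);
translate([2100, 0, 0]) cube([300, 860, 1760]);


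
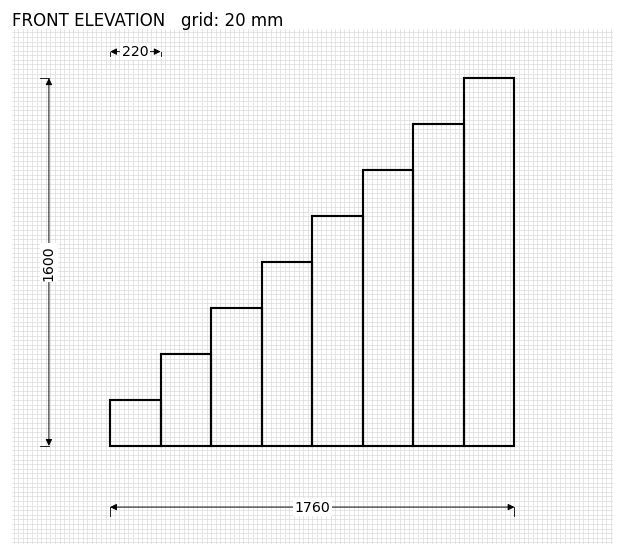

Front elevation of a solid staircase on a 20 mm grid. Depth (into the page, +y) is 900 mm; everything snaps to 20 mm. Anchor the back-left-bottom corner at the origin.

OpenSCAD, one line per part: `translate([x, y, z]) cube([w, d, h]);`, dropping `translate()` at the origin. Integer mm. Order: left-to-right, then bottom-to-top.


cube([220, 900, 200]);
translate([220, 0, 0]) cube([220, 900, 400]);
translate([440, 0, 0]) cube([220, 900, 600]);
translate([660, 0, 0]) cube([220, 900, 800]);
translate([880, 0, 0]) cube([220, 900, 1000]);
translate([1100, 0, 0]) cube([220, 900, 1200]);
translate([1320, 0, 0]) cube([220, 900, 1400]);
translate([1540, 0, 0]) cube([220, 900, 1600]);


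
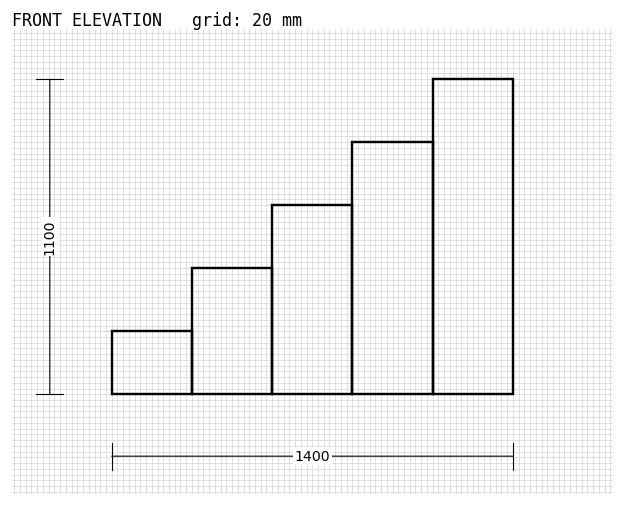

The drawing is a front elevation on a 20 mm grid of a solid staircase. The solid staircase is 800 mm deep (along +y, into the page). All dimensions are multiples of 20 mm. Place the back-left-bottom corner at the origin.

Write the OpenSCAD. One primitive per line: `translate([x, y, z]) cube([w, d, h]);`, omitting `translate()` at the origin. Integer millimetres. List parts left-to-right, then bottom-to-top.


cube([280, 800, 220]);
translate([280, 0, 0]) cube([280, 800, 440]);
translate([560, 0, 0]) cube([280, 800, 660]);
translate([840, 0, 0]) cube([280, 800, 880]);
translate([1120, 0, 0]) cube([280, 800, 1100]);


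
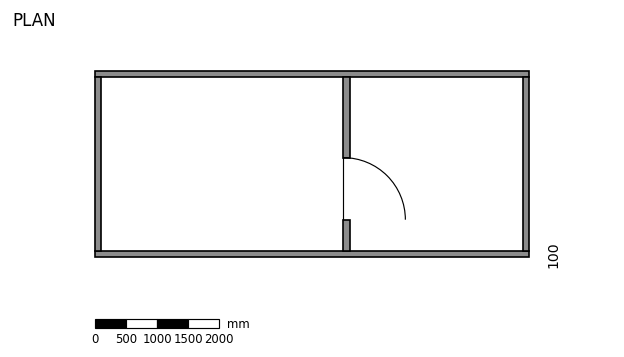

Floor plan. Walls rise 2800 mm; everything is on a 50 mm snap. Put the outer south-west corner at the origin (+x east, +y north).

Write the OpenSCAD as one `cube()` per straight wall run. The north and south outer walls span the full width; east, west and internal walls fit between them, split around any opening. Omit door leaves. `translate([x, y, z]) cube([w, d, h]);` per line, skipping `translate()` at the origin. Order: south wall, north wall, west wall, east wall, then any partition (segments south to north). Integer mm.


cube([7000, 100, 2800]);
translate([0, 2900, 0]) cube([7000, 100, 2800]);
translate([0, 100, 0]) cube([100, 2800, 2800]);
translate([6900, 100, 0]) cube([100, 2800, 2800]);
translate([4000, 100, 0]) cube([100, 500, 2800]);
translate([4000, 1600, 0]) cube([100, 1300, 2800]);
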